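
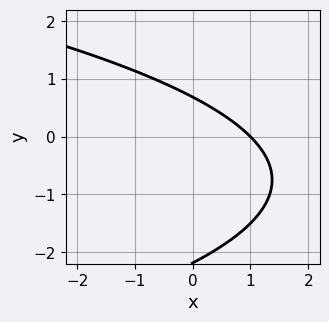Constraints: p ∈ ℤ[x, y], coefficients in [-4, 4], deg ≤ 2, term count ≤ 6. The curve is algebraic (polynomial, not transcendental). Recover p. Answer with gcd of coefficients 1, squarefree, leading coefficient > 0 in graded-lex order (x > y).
First, the degree is 2 — a generic line meets the curve in up to 2 points.
Then, from the axis intercepts and sections: one x-axis crossing is at x = 1.
Finally, solving for integer coefficients yields p as stated.

2*y^2 + 3*x + 3*y - 3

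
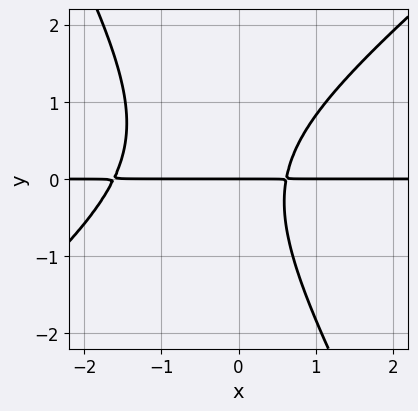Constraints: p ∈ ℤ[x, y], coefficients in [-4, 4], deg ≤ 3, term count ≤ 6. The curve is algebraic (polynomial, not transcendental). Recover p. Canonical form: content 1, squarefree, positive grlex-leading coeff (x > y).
3*x^2*y - 2*x*y^2 - 2*y^3 + 3*x*y - 3*y

Degree: no degree-2 curve has this shape, so deg p = 3.
Reading off the gridlines: the visible x-axis segment lies entirely on the curve; one y-axis crossing is at y = 0.
Putting this together gives p.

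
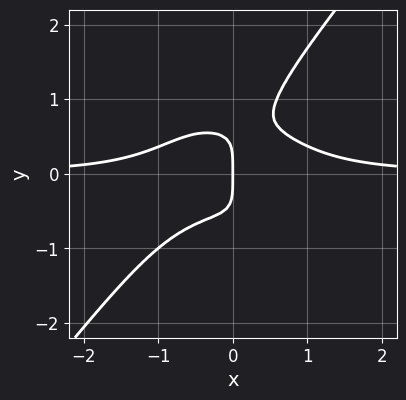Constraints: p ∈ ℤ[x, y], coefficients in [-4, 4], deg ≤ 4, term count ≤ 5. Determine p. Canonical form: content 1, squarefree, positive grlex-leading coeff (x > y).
deg p = 4. The shape is more complex than any degree-3 curve.
Observable constraints: one y-axis crossing is at y = 0; one x-axis crossing is at x = 0.
Solving for integer coefficients yields p as stated.

2*x^3*y - y^4 + 2*x*y^2 - x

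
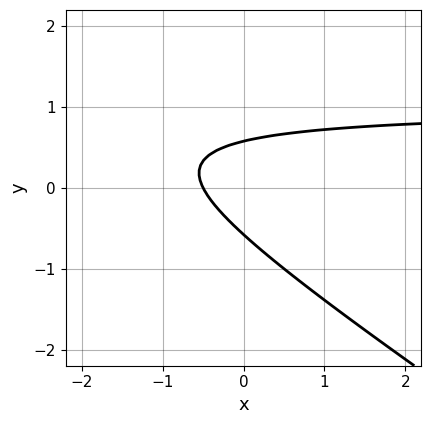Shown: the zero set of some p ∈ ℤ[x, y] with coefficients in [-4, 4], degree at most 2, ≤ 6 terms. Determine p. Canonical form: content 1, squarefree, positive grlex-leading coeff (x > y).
2*x*y + 3*y^2 - 2*x - 1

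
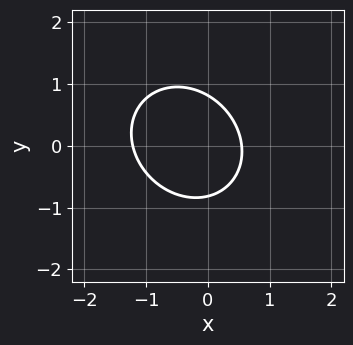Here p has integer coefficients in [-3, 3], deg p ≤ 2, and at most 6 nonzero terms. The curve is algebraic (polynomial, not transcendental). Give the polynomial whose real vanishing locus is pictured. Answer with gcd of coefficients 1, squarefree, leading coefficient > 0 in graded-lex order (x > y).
The degree is 2 — no degree-1 curve has this shape.
The integer polynomial consistent with all of this is the stated p.

3*x^2 + x*y + 3*y^2 + 2*x - 2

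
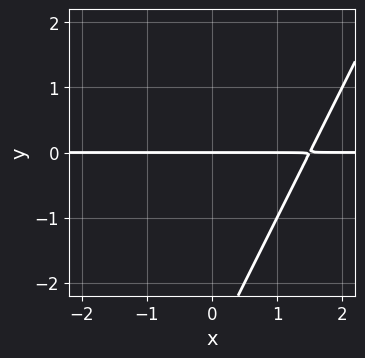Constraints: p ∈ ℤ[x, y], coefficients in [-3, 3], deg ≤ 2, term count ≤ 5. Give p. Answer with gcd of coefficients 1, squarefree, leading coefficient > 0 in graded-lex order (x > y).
2*x*y - y^2 - 3*y

(a) Degree: a generic line meets the curve in up to 2 points, so deg p = 2.
(b) From the visible intercepts: it meets the y-axis at y = 0 (among the integer gridlines); every point of the x-axis in the box is on the curve.
(c) Together with the visible shape, these determine p as stated.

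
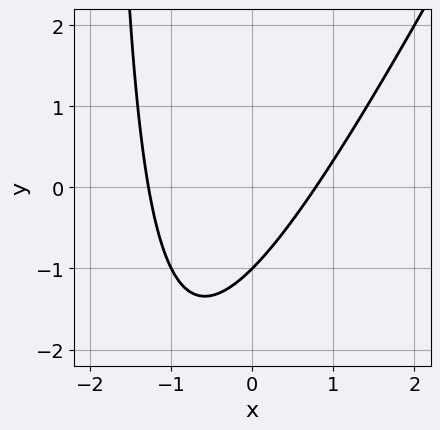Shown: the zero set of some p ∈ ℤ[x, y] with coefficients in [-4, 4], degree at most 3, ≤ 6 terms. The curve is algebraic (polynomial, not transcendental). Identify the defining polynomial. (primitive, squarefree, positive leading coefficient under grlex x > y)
2*x^2 - x*y + x - 2*y - 2

(a) The degree is 2 — a generic line meets the curve in up to 2 points.
(b) Against the integer gridlines: one y-axis crossing is at y = -1.
(c) Putting this together gives p.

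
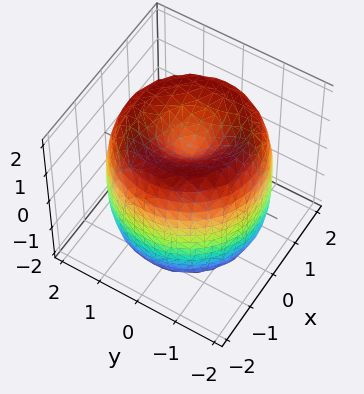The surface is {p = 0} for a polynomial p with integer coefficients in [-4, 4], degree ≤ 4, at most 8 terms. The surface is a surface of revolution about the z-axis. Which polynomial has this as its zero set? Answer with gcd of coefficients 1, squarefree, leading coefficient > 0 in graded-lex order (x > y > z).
1. The degree is 4 — a generic line meets the surface in up to 4 points.
2. Symmetries: rotational symmetry about the z-axis ⇒ p depends on x, y only through x² + y².
3. Observable constraints: the z-axis gridline crossings are at z ∈ {-1, 1}; a circular section at z = 0 has radius between 1 and 2.
4. Putting this together gives p.

x^4 + 2*x^2*y^2 + y^4 - 3*x^2 - 3*y^2 + z^2 - 1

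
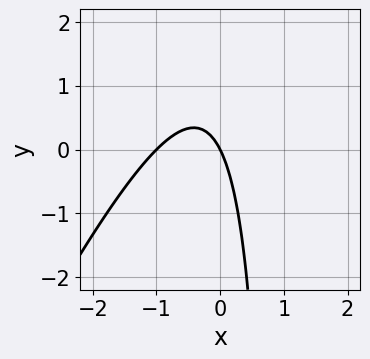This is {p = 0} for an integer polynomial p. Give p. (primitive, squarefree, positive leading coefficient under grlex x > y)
2*x^2 - x*y + 2*x + y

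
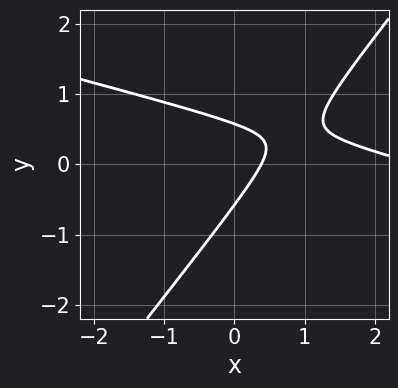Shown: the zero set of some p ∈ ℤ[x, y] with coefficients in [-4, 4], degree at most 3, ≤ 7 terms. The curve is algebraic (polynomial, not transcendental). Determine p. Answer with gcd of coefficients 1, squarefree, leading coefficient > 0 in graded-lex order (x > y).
x^2 + 3*x*y - 3*y^2 - 3*x + 1

1. deg p = 2.
2. Solving for integer coefficients yields p as stated.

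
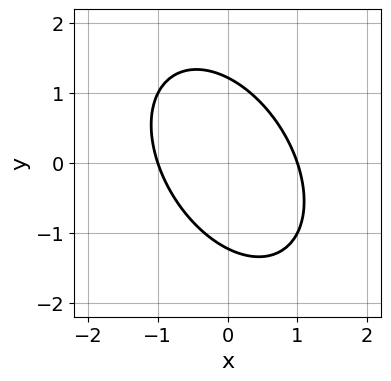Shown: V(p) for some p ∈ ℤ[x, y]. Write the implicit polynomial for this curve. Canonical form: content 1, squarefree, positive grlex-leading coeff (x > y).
3*x^2 + 2*x*y + 2*y^2 - 3

First, the degree is 2 — a generic line meets the curve in up to 2 points.
Then, observable constraints: the x-axis gridline crossings are at x ∈ {-1, 1}.
Finally, together with the visible shape, these determine p as stated.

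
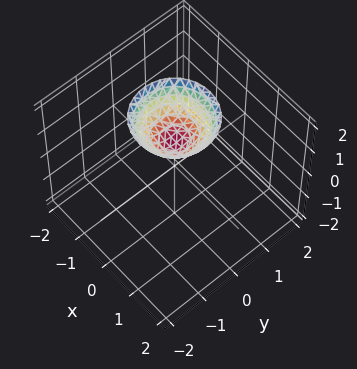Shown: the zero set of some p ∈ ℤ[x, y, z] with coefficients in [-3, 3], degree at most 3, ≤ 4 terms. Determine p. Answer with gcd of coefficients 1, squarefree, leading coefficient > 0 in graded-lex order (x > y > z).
x^2 + y^2 - z + 1

Degree: the shape is more complex than any degree-1 surface, so deg p = 2.
By symmetry, every cross-section ⟂ z is a circle, so x, y appear only via x² + y².
From the axis intercepts and sections: it misses every integer gridline on the x-axis; a circular section at z = 2 has radius exactly 1; it meets the z-axis at z = 1 (among the integer gridlines).
The integer polynomial consistent with all of this is the stated p.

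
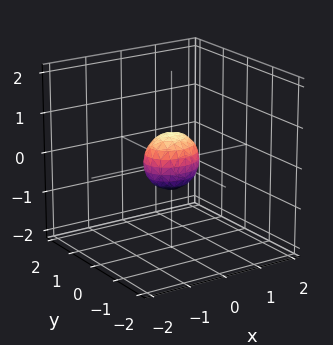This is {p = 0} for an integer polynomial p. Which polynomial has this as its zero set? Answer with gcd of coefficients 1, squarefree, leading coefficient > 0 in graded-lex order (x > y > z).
2*x^2 + 3*y^2 + 2*z^2 - 1

1. deg p = 2. Bounded and convex; a quadric.
2. Symmetries: mirror symmetry y ↦ −y ⇒ only even powers of y; the x ↦ −x reflection is a symmetry, so x appears only in even powers; it's symmetric under z → −z, forcing even powers of z.
3. Assembling these constraints gives the stated polynomial.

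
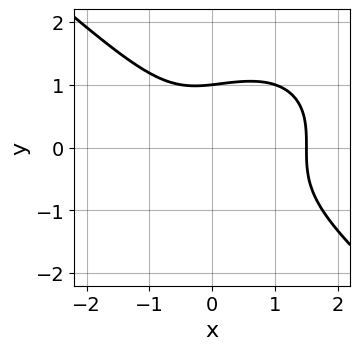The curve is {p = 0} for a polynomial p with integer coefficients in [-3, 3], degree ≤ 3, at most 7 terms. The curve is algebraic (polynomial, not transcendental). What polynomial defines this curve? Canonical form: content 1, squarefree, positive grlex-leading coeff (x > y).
1. deg p = 3. A generic line meets the curve in up to 3 points.
2. Observable constraints: one y-axis crossing is at y = 1.
3. The integer polynomial consistent with all of this is the stated p.

2*x^3 + 3*y^3 - x^2 - x - 3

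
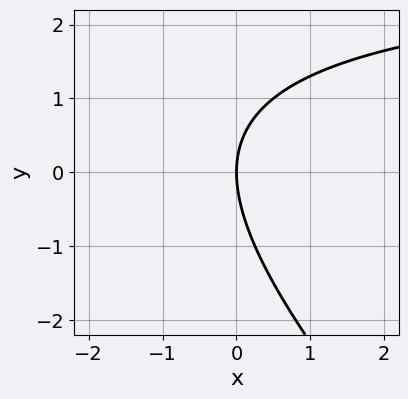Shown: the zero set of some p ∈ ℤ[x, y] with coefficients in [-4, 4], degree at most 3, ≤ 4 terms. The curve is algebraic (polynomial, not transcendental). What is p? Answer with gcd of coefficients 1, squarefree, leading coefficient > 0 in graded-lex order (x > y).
x*y + y^2 - 3*x

(a) deg p = 2. No degree-1 curve has this shape.
(b) Reading off the gridlines: one x-axis crossing is at x = 0; it meets the y-axis at y = 0 (among the integer gridlines).
(c) These observations pin down the coefficients.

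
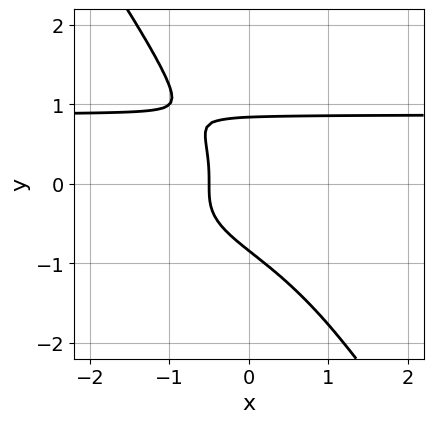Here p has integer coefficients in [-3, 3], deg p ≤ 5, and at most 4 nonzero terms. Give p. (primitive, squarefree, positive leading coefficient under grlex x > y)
deg p = 4. A generic line meets the curve in up to 4 points.
The integer polynomial consistent with all of this is the stated p.

3*x*y^3 + 2*y^4 - 2*x - 1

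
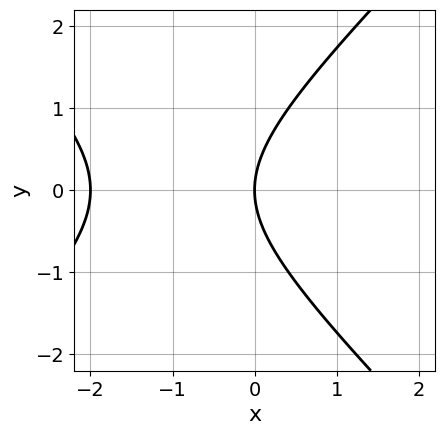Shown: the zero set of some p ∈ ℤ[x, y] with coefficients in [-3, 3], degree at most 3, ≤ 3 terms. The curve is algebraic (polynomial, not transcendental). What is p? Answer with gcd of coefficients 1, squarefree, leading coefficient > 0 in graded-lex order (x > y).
x^2 - y^2 + 2*x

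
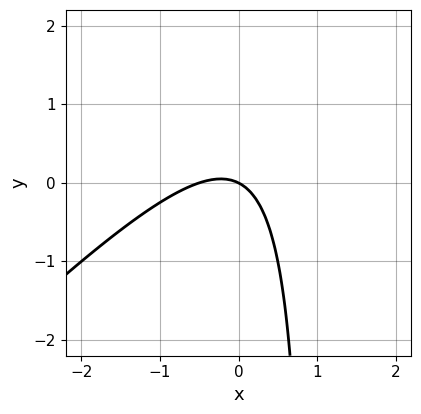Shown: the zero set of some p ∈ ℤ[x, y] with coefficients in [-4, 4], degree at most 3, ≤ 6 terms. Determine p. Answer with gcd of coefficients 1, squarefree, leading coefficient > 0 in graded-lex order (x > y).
(a) The degree is 2 — the shape is more complex than any degree-1 curve.
(b) From the axis intercepts and sections: one x-axis crossing is at x = 0; it meets the y-axis at y = 0 (among the integer gridlines).
(c) Assembling these constraints gives the stated polynomial.

2*x^2 - 2*x*y + x + 2*y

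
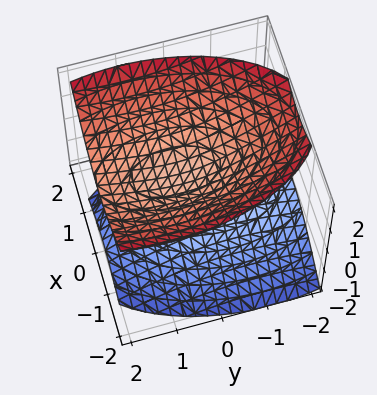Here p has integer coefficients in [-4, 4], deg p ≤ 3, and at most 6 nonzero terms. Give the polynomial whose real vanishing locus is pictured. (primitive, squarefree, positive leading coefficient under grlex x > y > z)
3*x^2 + y^2 - y*z - 3*z^2 + 1

(a) I count 2 distinct pieces. They look like related sheets of one shape, so recover p as a whole.
(b) deg p = 2. No degree-1 surface has this shape.
(c) Against the integer gridlines: the surface avoids every integer x-axis point in the box; no y-intercept at any integer in the box.
(d) Assembling these constraints gives the stated polynomial.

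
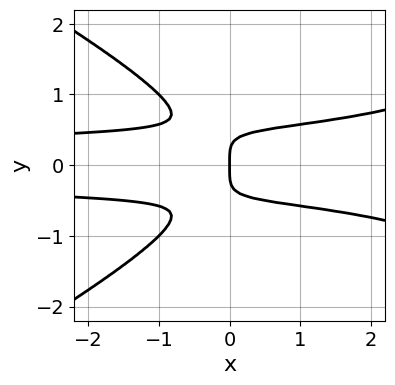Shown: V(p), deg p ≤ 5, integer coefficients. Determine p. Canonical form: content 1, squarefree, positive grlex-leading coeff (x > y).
x^2*y^2 - 3*y^4 - 3*x*y^2 + x

deg p = 4.
Symmetries: it's symmetric under y → −y, forcing even powers of y.
Checking where it meets the axes: one x-axis crossing is at x = 0; it crosses the y-axis at the gridline y = 0.
Assembling these constraints gives the stated polynomial.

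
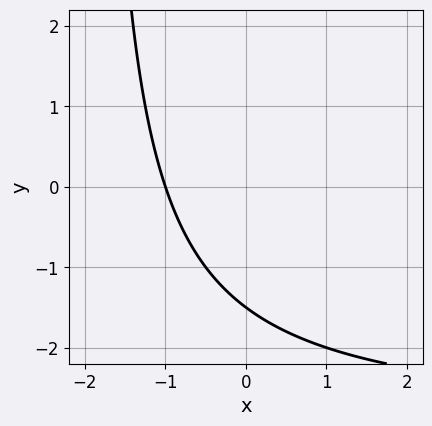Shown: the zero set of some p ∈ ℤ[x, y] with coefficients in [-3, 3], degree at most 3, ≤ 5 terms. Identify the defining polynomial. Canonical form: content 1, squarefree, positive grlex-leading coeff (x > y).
x*y + 3*x + 2*y + 3

The degree is 2 — a generic line meets the curve in up to 2 points.
From the visible intercepts: one x-axis crossing is at x = -1.
These observations pin down the coefficients.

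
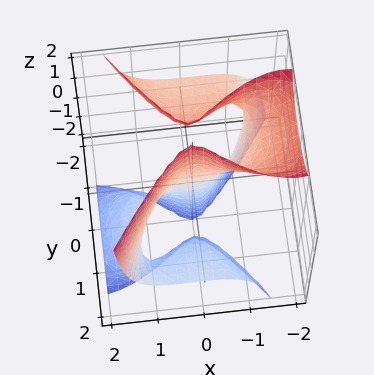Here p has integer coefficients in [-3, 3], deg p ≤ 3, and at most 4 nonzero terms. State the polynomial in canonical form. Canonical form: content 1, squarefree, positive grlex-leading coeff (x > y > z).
2*x^3 + 3*x^2*z - 3*y^2*z - 3*y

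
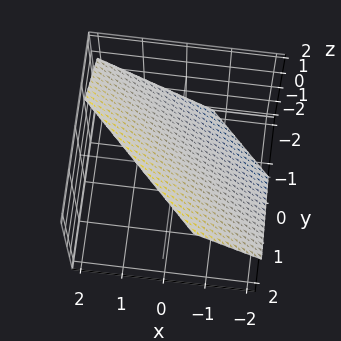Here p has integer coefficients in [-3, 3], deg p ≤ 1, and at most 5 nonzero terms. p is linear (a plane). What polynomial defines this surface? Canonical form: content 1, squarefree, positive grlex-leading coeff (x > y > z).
First, degree: every cross-section is a straight line — this is a plane, so deg p = 1.
Finally, the integer polynomial consistent with all of this is the stated p.

3*x + 3*y - 3*z + 2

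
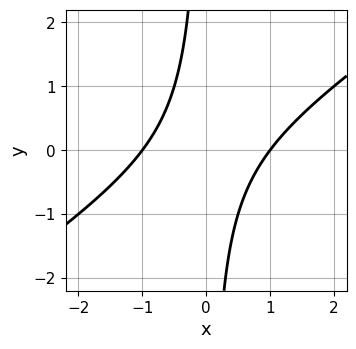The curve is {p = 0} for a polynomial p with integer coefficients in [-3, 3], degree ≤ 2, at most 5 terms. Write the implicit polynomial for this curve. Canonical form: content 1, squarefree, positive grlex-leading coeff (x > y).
First, degree: the shape is more complex than any degree-1 curve, so deg p = 2.
Next, checking where it meets the axes: among the integer gridlines, it crosses the x-axis at x ∈ {-1, 1}; no y-intercept at any integer in the box.
Finally, solving for integer coefficients yields p as stated.

2*x^2 - 3*x*y - 2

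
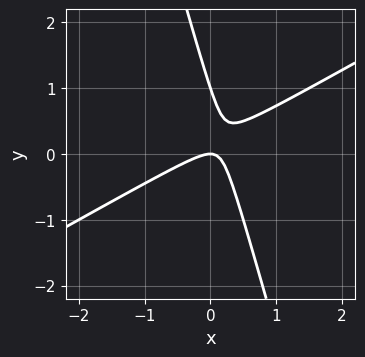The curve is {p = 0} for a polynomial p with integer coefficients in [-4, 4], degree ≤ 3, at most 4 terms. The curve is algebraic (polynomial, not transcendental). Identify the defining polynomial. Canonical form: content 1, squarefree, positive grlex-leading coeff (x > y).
2*x^2 - 3*x*y - y^2 + y

The degree is 2 — no degree-1 curve has this shape.
Checking where it meets the axes: it crosses the x-axis at the gridline x = 0; among the integer gridlines, it crosses the y-axis at y ∈ {0, 1}.
Matching integer coefficients to the picture gives p.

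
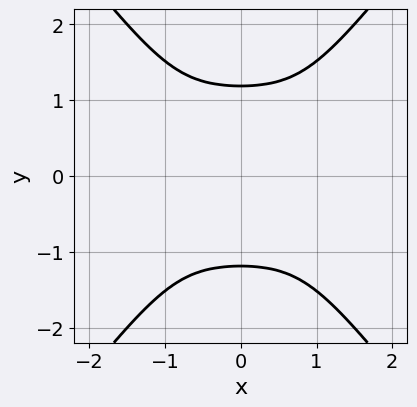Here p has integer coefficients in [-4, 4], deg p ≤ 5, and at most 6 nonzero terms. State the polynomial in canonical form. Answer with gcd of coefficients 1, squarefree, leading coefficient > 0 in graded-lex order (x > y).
x^4 + x^2*y^2 - y^4 + 2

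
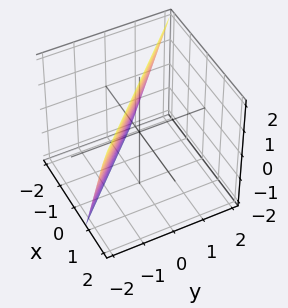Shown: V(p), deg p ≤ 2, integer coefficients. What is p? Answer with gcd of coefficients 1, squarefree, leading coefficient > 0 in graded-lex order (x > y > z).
First, the degree is 1 — every cross-section is a straight line — this is a plane.
Next, from the visible intercepts: one z-axis crossing is at z = 2.
Finally, fitting integer coefficients to these (and the overall shape) gives p.

3*x + 3*y - z + 2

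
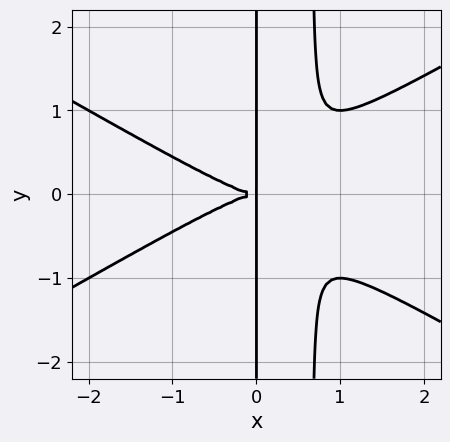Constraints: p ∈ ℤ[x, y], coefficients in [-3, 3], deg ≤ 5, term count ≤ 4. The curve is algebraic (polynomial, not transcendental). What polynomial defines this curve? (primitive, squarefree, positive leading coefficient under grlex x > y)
deg p = 4.
Symmetries: the y ↦ −y reflection is a symmetry, so y appears only in even powers.
From the axis intercepts and sections: the visible y-axis segment lies entirely on the curve.
The integer polynomial consistent with all of this is the stated p.

x^4 - 3*x^2*y^2 + 2*x*y^2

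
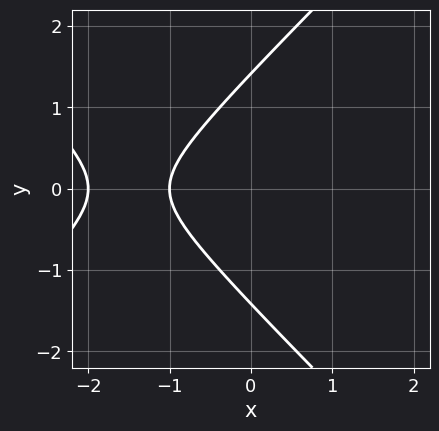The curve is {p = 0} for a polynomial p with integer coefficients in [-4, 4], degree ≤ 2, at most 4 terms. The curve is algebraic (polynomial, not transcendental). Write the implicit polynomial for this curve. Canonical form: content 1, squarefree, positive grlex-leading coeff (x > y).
1. The degree is 2 — no degree-1 curve has this shape.
2. Symmetries: it's symmetric under y → −y, forcing even powers of y.
3. Against the integer gridlines: the x-axis gridline crossings are at x ∈ {-2, -1}.
4. Matching integer coefficients to the picture gives p.

x^2 - y^2 + 3*x + 2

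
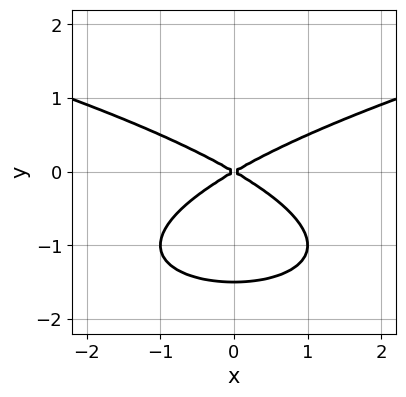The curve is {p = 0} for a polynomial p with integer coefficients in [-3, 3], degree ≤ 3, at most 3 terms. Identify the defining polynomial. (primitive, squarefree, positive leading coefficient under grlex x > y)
1. Degree: no degree-2 curve has this shape, so deg p = 3.
2. Symmetries: the x ↦ −x reflection is a symmetry, so x appears only in even powers.
3. Checking where it meets the axes: it crosses the x-axis at the gridline x = 0; it meets the y-axis at y = 0 (among the integer gridlines).
4. Assembling these constraints gives the stated polynomial.

2*y^3 - x^2 + 3*y^2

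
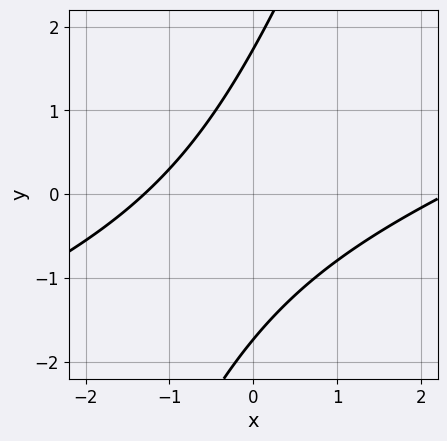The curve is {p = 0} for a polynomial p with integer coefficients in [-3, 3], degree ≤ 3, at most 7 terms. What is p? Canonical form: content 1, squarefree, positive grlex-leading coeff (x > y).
(a) The degree is 2 — no degree-1 curve has this shape.
(b) Solving for integer coefficients yields p as stated.

x^2 - 3*x*y + y^2 - x - 3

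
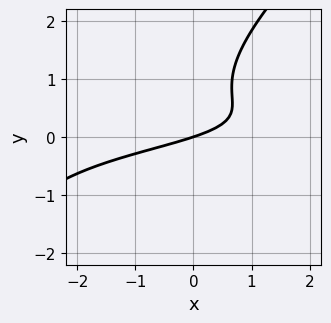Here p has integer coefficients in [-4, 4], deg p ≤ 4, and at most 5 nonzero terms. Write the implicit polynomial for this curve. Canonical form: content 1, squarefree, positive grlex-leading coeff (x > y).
First, degree: the shape is more complex than any degree-2 curve, so deg p = 3.
Then, from the axis intercepts and sections: it crosses the y-axis at the gridline y = 0; one x-axis crossing is at x = 0.
Finally, these observations pin down the coefficients.

2*x*y^2 - 2*y^3 + 3*y^2 + x - 3*y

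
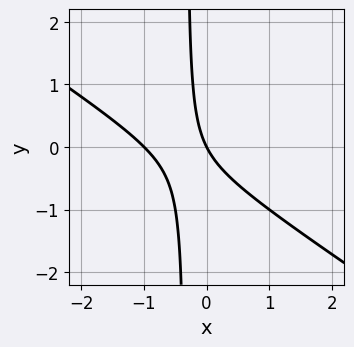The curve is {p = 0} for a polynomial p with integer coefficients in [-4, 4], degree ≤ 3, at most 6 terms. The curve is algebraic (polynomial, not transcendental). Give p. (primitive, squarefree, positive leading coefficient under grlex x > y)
2*x^2 + 3*x*y + 2*x + y

Degree: no degree-1 curve has this shape, so deg p = 2.
Against the integer gridlines: it crosses the y-axis at the gridline y = 0; the x-axis gridline crossings are at x ∈ {-1, 0}.
Solving for integer coefficients yields p as stated.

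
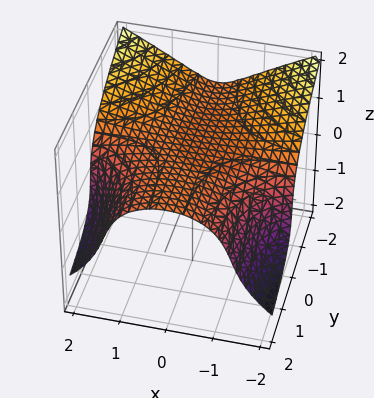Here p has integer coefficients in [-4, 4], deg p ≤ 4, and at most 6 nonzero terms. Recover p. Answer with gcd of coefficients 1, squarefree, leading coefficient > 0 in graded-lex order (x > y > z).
First, I count 2 distinct pieces. Treating them together as one polynomial.
Then, the degree is 3 — no degree-2 surface has this shape.
Then, checking where it meets the axes: the surface avoids every integer x-axis point in the box; it meets the z-axis at z = 1 (among the integer gridlines).
Finally, solving for integer coefficients yields p as stated.

2*x^2*y + 3*z^3 + 2*y*z - 2*y - 3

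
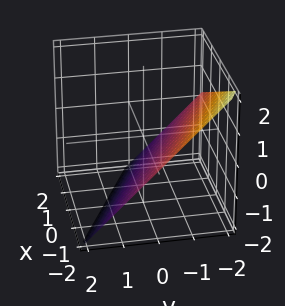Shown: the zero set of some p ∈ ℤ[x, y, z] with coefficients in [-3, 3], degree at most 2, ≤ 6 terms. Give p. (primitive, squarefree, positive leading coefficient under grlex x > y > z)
x + 2*y + 2*z + 2

First, deg p = 1. Every cross-section is a straight line — this is a plane.
Then, checking where it meets the axes: it meets the z-axis at z = -1 (among the integer gridlines); it meets the x-axis at x = -2 (among the integer gridlines); it crosses the y-axis at the gridline y = -1.
Finally, solving for integer coefficients yields p as stated.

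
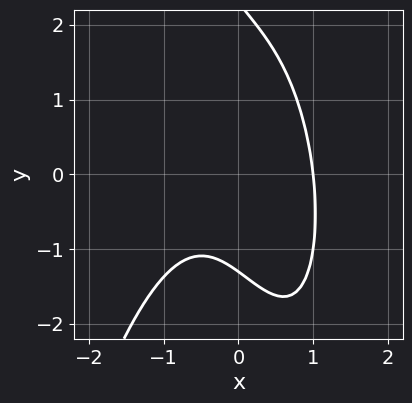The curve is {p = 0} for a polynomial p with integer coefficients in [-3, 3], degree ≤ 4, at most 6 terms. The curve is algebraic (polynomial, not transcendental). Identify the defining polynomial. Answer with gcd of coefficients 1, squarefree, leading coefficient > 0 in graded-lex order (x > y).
First, the degree is 3 — the shape is more complex than any degree-2 curve.
Then, reading off the gridlines: one x-axis crossing is at x = 1.
Finally, fitting integer coefficients to these (and the overall shape) gives p.

3*x^3 + 2*x*y + y^2 - y - 3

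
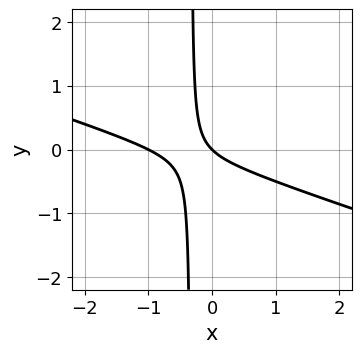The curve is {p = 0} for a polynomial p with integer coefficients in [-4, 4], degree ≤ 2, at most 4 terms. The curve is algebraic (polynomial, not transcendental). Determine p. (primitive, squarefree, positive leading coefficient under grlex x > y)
First, deg p = 2.
Next, from the axis intercepts and sections: the x-axis gridline crossings are at x ∈ {-1, 0}; it crosses the y-axis at the gridline y = 0.
Finally, solving for integer coefficients yields p as stated.

x^2 + 3*x*y + x + y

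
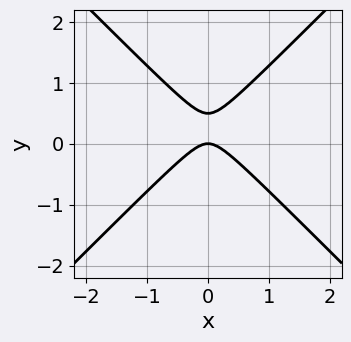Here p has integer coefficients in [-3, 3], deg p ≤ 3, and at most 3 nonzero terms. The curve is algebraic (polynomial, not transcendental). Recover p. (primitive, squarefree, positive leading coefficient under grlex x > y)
2*x^2 - 2*y^2 + y

1. deg p = 2. No degree-1 curve has this shape.
2. Symmetries: mirror symmetry x ↦ −x ⇒ only even powers of x.
3. Reading off the gridlines: it crosses the y-axis at the gridline y = 0; it crosses the x-axis at the gridline x = 0.
4. Matching integer coefficients to the picture gives p.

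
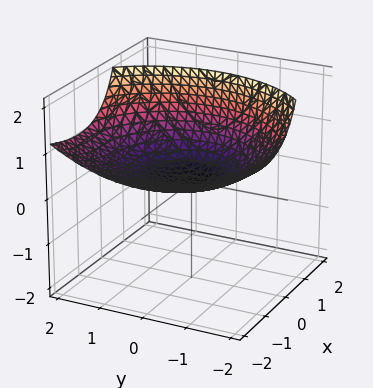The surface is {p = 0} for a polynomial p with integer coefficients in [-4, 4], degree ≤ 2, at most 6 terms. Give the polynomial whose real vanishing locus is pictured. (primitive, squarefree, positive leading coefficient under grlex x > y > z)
x^2 + 2*x*z + y^2 - 3*z

First, deg p = 2. A generic line meets the surface in up to 2 points.
Next, checking where it meets the axes: it meets the z-axis at z = 0 (among the integer gridlines); it meets the x-axis at x = 0 (among the integer gridlines); one y-axis crossing is at y = 0.
Finally, fitting integer coefficients to these (and the overall shape) gives p.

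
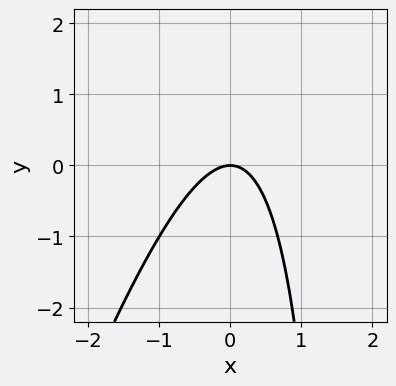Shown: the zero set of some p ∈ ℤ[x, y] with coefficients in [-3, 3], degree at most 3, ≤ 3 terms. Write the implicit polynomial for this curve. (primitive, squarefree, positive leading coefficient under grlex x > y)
3*x^2 - x*y + 2*y

The degree is 2 — no degree-1 curve has this shape.
From the axis intercepts and sections: it crosses the x-axis at the gridline x = 0; it meets the y-axis at y = 0 (among the integer gridlines).
These observations pin down the coefficients.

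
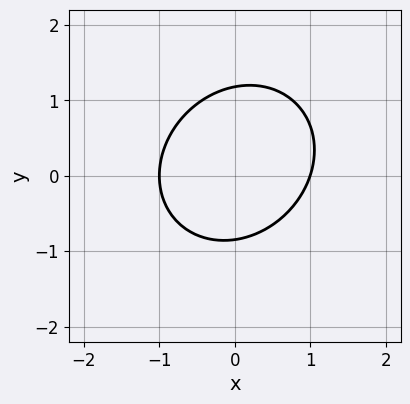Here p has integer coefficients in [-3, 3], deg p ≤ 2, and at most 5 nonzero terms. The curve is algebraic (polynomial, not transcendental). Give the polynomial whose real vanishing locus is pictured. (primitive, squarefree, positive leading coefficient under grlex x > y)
(a) Degree: a generic line meets the curve in up to 2 points, so deg p = 2.
(b) Checking where it meets the axes: among the integer gridlines, it crosses the x-axis at x ∈ {-1, 1}.
(c) Solving for integer coefficients yields p as stated.

3*x^2 - x*y + 3*y^2 - y - 3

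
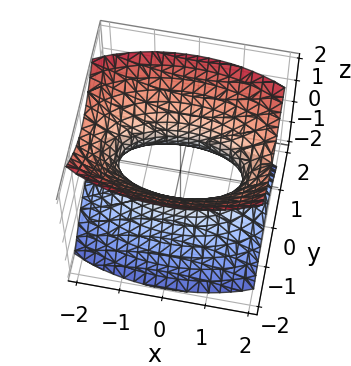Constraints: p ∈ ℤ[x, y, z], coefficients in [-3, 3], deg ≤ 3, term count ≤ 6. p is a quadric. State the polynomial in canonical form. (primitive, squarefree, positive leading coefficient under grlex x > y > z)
First, deg p = 2.
Next, symmetries: mirror symmetry y ↦ −y ⇒ only even powers of y; the z ↦ −z reflection is a symmetry, so z appears only in even powers; the x ↦ −x reflection is a symmetry, so x appears only in even powers.
Then, observable constraints: no z-intercept at any integer in the box.
Finally, putting this together gives p.

x^2 + 3*y^2 - 2*z^2 - 2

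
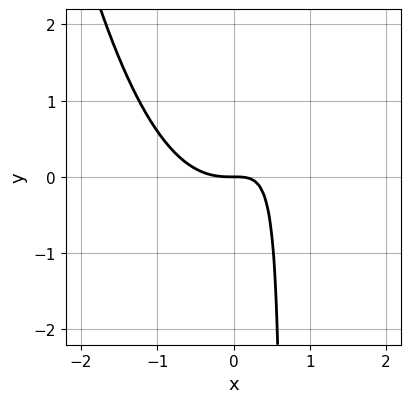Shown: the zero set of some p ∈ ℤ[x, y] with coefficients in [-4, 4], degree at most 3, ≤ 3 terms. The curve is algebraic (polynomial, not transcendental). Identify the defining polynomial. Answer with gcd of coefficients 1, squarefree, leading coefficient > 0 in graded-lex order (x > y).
3*x^3 - 3*x*y + 2*y

Degree: the shape is more complex than any degree-2 curve, so deg p = 3.
From the axis intercepts and sections: one y-axis crossing is at y = 0; it meets the x-axis at x = 0 (among the integer gridlines).
The integer polynomial consistent with all of this is the stated p.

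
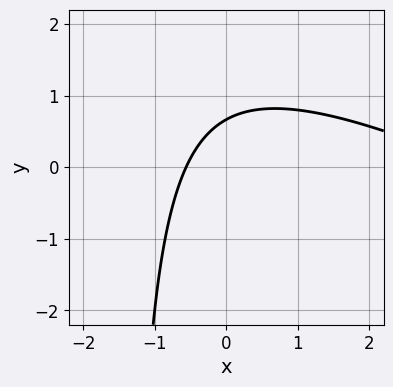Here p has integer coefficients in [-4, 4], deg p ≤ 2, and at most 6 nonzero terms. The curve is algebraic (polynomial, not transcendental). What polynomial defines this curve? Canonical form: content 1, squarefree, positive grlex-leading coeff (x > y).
x^2 + 2*x*y - 3*x + 3*y - 2

1. Degree: no degree-1 curve has this shape, so deg p = 2.
2. Matching integer coefficients to the picture gives p.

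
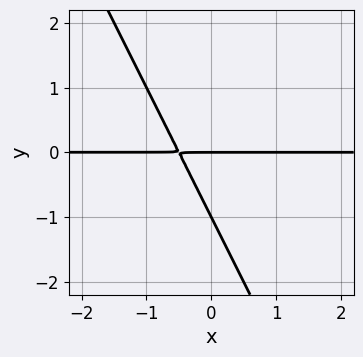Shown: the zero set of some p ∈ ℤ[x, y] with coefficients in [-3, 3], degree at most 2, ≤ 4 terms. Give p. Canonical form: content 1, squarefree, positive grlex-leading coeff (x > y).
2*x*y + y^2 + y

(a) deg p = 2. The shape is more complex than any degree-1 curve.
(b) From the visible intercepts: among the integer gridlines, it crosses the y-axis at y ∈ {-1, 0}; every point of the x-axis in the box is on the curve.
(c) Assembling these constraints gives the stated polynomial.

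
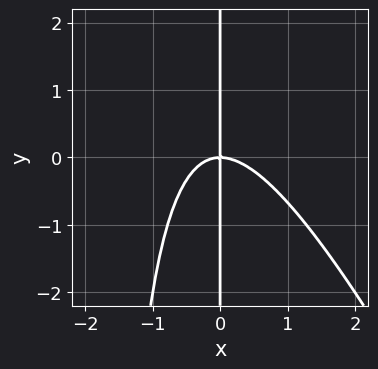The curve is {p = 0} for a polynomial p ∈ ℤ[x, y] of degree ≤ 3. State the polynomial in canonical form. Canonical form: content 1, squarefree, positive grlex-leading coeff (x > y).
2*x^3 + x^2*y + 2*x*y

1. deg p = 3.
2. Against the integer gridlines: every point of the y-axis in the box is on the curve; one x-axis crossing is at x = 0.
3. Solving for integer coefficients yields p as stated.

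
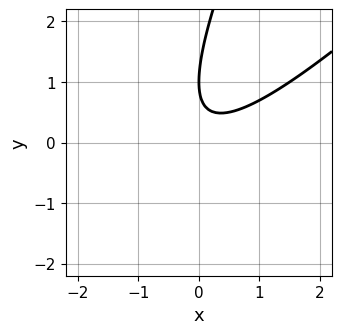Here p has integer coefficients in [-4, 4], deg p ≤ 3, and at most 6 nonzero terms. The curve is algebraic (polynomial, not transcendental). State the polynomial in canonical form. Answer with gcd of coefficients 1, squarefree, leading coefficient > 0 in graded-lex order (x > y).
(a) deg p = 2. No degree-1 curve has this shape.
(b) From the visible intercepts: it misses every integer gridline on the x-axis; it crosses the y-axis at the gridline y = 1.
(c) Putting this together gives p.

2*x^2 - 3*x*y + y^2 - 2*y + 1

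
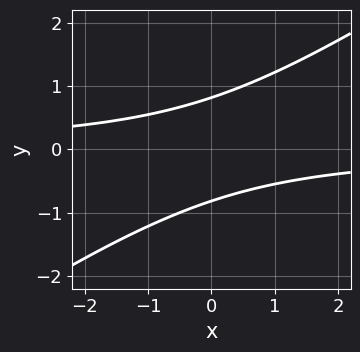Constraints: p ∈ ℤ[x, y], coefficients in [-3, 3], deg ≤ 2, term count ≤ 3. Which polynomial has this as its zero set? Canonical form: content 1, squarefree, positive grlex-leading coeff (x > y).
The degree is 2 — the shape is more complex than any degree-1 curve.
From the visible intercepts: it misses every integer gridline on the x-axis.
Assembling these constraints gives the stated polynomial.

2*x*y - 3*y^2 + 2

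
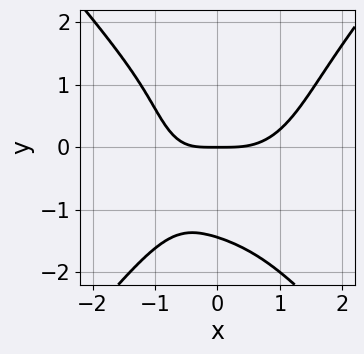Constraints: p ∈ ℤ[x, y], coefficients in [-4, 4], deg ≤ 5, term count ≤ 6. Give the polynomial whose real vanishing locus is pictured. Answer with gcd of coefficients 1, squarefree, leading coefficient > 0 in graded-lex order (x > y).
First, the degree is 4 — the shape is more complex than any degree-3 curve.
Then, reading off the gridlines: it meets the y-axis at y = 0 (among the integer gridlines); it crosses the x-axis at the gridline x = 0.
Finally, matching integer coefficients to the picture gives p.

2*x^4 - y^4 - 2*x^2*y - 2*x*y - 3*y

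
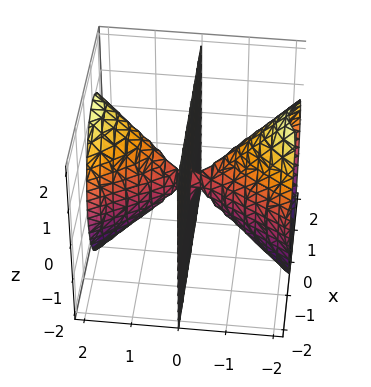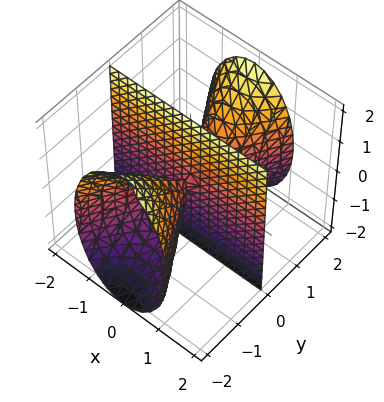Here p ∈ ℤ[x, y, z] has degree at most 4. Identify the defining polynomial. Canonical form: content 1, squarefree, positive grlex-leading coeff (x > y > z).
3*x^2*y - y^3 + y*z^2

1. There are 2 components. They look like related sheets of one shape, so recover p as a whole.
2. The degree is 3 — the shape is more complex than any degree-2 surface.
3. Against the integer gridlines: the visible z-axis segment lies entirely on the surface; it meets the y-axis at y = 0 (among the integer gridlines); every point of the x-axis in the box is on the surface.
4. Together with the visible shape, these determine p as stated.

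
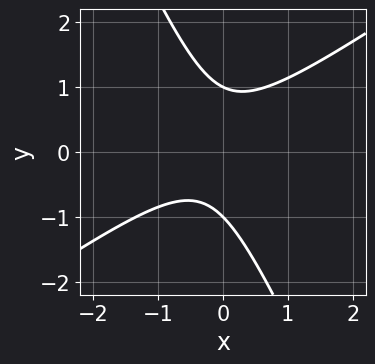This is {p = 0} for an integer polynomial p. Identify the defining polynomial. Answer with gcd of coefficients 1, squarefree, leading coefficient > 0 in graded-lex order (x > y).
(a) deg p = 2. A generic line meets the curve in up to 2 points.
(b) Reading off the gridlines: among the integer gridlines, it crosses the y-axis at y ∈ {-1, 1}; the curve avoids every integer x-axis point in the box.
(c) Fitting integer coefficients to these (and the overall shape) gives p.

3*x^2 - 3*x*y - 2*y^2 + x + 2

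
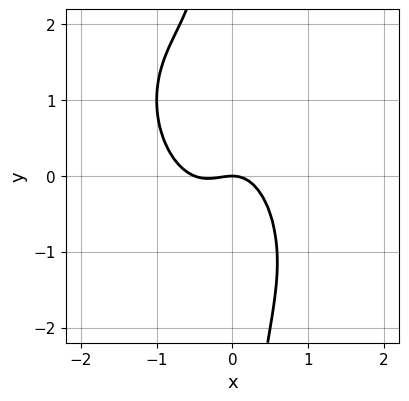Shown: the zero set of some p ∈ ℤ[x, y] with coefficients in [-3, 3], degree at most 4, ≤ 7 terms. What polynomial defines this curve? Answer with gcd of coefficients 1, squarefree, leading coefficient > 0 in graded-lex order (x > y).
2*x^3 + x^2*y + x*y^2 + x^2 + y

1. The degree is 3 — a generic line meets the curve in up to 3 points.
2. Observable constraints: it meets the x-axis at x = 0 (among the integer gridlines); it meets the y-axis at y = 0 (among the integer gridlines).
3. These observations pin down the coefficients.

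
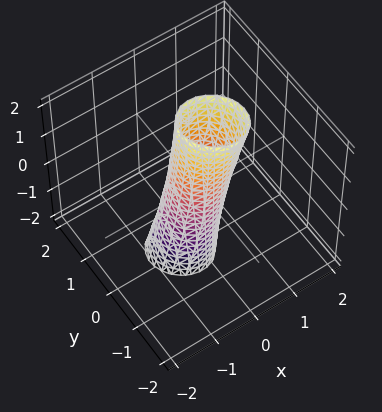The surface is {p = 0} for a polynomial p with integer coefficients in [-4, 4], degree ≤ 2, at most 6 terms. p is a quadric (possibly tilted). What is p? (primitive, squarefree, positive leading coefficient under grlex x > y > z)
(a) deg p = 2. No degree-1 surface has this shape.
(b) Against the integer gridlines: no z-intercept at any integer in the box.
(c) Fitting integer coefficients to these (and the overall shape) gives p.

3*x^2 + x*y - x*z + 3*y^2 - 1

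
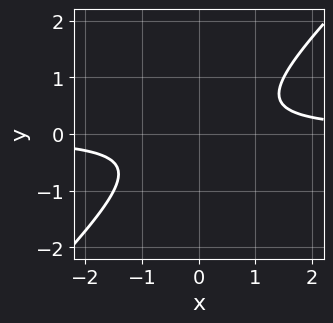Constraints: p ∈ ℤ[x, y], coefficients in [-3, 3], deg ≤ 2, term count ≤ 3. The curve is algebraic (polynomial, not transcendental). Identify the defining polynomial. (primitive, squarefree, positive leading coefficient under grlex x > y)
2*x*y - 2*y^2 - 1

Degree: the shape is more complex than any degree-1 curve, so deg p = 2.
Against the integer gridlines: the curve avoids every integer x-axis point in the box; the curve avoids every integer y-axis point in the box.
The integer polynomial consistent with all of this is the stated p.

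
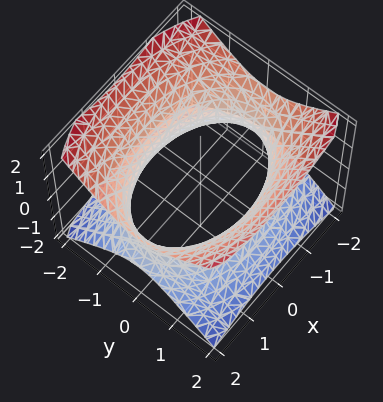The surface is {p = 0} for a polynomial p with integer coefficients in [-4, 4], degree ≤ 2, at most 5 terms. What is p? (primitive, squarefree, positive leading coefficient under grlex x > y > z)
x^2 + 2*y^2 - 2*z^2 - 3

Degree: an hourglass — one-sheet hyperboloid; a quadric, so deg p = 2.
Symmetries: mirror symmetry x ↦ −x ⇒ only even powers of x; mirror symmetry y ↦ −y ⇒ only even powers of y; mirror symmetry z ↦ −z ⇒ only even powers of z.
Observable constraints: it misses every integer gridline on the z-axis.
These observations pin down the coefficients.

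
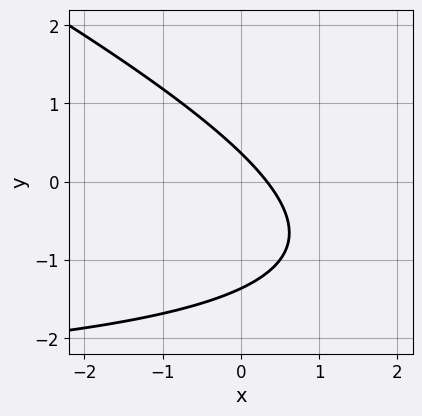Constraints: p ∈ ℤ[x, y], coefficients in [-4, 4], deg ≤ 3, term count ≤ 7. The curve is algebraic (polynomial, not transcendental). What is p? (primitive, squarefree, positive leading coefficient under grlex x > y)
x*y + 2*y^2 + 3*x + 2*y - 1

First, the degree is 2 — no degree-1 curve has this shape.
Finally, putting this together gives p.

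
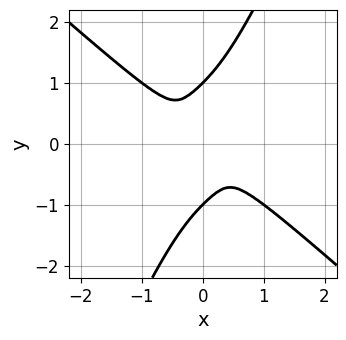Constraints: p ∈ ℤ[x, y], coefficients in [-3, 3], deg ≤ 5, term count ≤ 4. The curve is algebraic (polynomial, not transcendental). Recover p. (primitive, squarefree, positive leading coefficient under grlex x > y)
1. deg p = 4. The shape is more complex than any degree-3 curve.
2. From the axis intercepts and sections: the y-axis gridline crossings are at y ∈ {-1, 1}.
3. The integer polynomial consistent with all of this is the stated p.

2*x^4 + 2*x*y^3 - y^4 + y^2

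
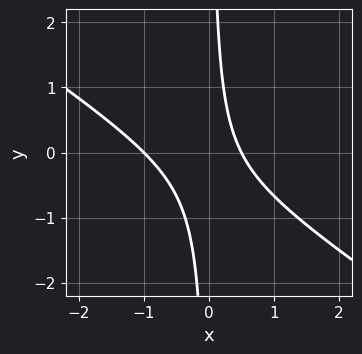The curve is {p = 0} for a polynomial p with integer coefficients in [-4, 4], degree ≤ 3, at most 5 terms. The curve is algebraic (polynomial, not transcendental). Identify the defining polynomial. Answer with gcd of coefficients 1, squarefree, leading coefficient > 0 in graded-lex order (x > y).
1. Degree: no degree-1 curve has this shape, so deg p = 2.
2. Against the integer gridlines: the curve avoids every integer y-axis point in the box; one x-axis crossing is at x = -1.
3. Together with the visible shape, these determine p as stated.

2*x^2 + 3*x*y + x - 1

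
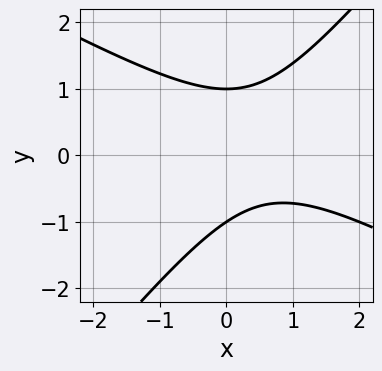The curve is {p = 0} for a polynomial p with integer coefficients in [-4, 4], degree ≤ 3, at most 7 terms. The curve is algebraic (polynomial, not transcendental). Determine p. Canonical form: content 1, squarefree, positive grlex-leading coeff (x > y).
2*x^2 + 2*x*y - 3*y^2 - 2*x + 3

First, deg p = 2. The shape is more complex than any degree-1 curve.
Next, observable constraints: no x-intercept at any integer in the box; the y-axis gridline crossings are at y ∈ {-1, 1}.
Finally, matching integer coefficients to the picture gives p.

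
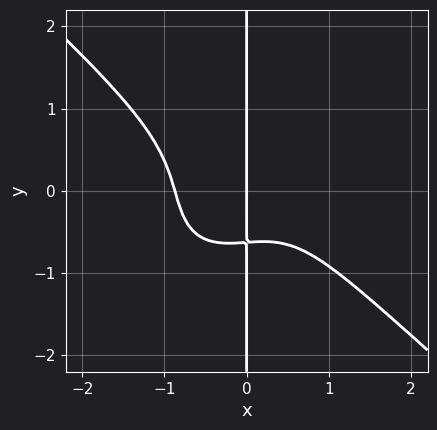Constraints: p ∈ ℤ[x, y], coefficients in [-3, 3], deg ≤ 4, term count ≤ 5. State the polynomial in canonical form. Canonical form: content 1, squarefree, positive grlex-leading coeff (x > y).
3*x^4 - x^2*y^2 + 3*x*y^3 + 2*x*y + 2*x

1. The degree is 4 — the shape is more complex than any degree-3 curve.
2. Observable constraints: the visible y-axis segment lies entirely on the curve; it meets the x-axis at x = 0 (among the integer gridlines).
3. Putting this together gives p.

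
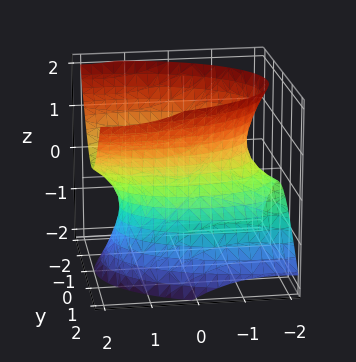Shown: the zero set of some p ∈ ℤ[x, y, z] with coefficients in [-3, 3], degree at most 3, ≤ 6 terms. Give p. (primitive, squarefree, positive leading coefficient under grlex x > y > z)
1. Degree: no degree-1 surface has this shape, so deg p = 2.
2. Against the integer gridlines: the y-axis gridline crossings are at y ∈ {-1, 1}; the surface avoids every integer z-axis point in the box.
3. Assembling these constraints gives the stated polynomial.

x^2 - 2*x*z + 3*y^2 - 2*z^2 - 3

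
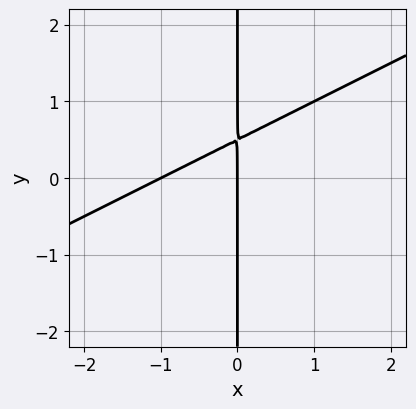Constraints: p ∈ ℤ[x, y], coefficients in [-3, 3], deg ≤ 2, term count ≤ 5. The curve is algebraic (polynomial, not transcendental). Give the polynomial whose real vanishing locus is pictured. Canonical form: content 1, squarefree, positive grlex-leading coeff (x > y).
(a) The degree is 2 — a generic line meets the curve in up to 2 points.
(b) Checking where it meets the axes: every point of the y-axis in the box is on the curve; the x-axis gridline crossings are at x ∈ {-1, 0}.
(c) Putting this together gives p.

x^2 - 2*x*y + x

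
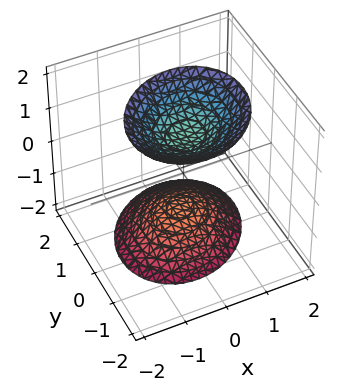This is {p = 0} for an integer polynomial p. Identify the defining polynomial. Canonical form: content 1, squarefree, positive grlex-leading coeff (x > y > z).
3*x^2 - x*y + 3*y^2 + y*z - 2*z^2 + 3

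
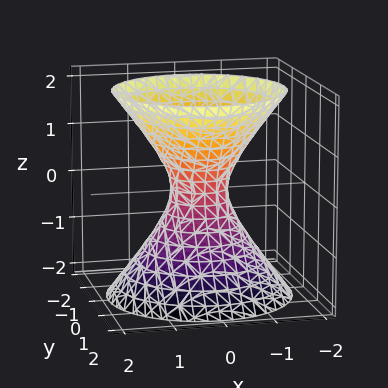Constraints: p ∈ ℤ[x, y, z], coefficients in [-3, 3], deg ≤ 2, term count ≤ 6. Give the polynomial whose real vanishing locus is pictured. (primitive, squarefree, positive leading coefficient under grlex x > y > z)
3*x^2 + 3*y^2 - 2*z^2 - 1

(a) Degree: no degree-1 surface has this shape, so deg p = 2.
(b) Symmetries: rotational symmetry about the z-axis ⇒ p depends on x, y only through x² + y².
(c) Observable constraints: it misses every integer gridline on the z-axis; a circular section at z = 2 has radius between 1 and 2.
(d) Putting this together gives p.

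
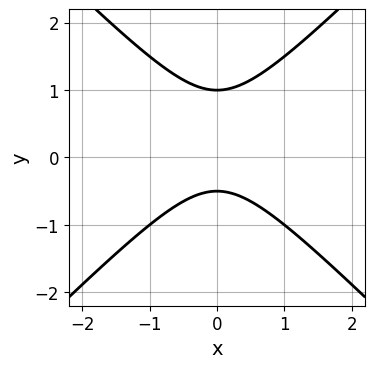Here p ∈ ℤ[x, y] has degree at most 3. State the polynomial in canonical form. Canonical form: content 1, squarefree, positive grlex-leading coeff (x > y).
Degree: the shape is more complex than any degree-1 curve, so deg p = 2.
Symmetries: the x ↦ −x reflection is a symmetry, so x appears only in even powers.
From the visible intercepts: no x-intercept at any integer in the box; one y-axis crossing is at y = 1.
Fitting integer coefficients to these (and the overall shape) gives p.

2*x^2 - 2*y^2 + y + 1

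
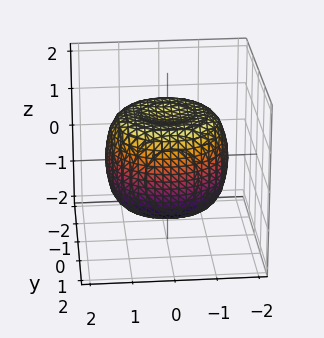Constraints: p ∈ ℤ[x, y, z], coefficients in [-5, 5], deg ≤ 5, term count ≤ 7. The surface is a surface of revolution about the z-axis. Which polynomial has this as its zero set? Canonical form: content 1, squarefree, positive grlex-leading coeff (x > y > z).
2*x^4 + 4*x^2*y^2 + 2*y^4 - 3*x^2 - 3*y^2 + 3*z^2 - 3

(a) Degree: a generic line meets the surface in up to 4 points, so deg p = 4.
(b) Symmetries: the surface is invariant under rotation about z: p = q(x² + y², z).
(c) From the axis intercepts and sections: the z-axis gridline crossings are at z ∈ {-1, 1}; a circular section at z = 1 has radius between 1 and 2.
(d) Fitting integer coefficients to these (and the overall shape) gives p.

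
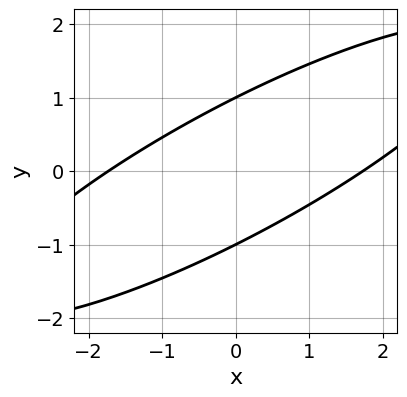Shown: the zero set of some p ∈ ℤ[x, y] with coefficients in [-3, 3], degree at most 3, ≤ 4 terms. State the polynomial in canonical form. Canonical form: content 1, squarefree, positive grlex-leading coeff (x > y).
x^2 - 3*x*y + 3*y^2 - 3

(a) The degree is 2 — a generic line meets the curve in up to 2 points.
(b) From the axis intercepts and sections: the y-axis gridline crossings are at y ∈ {-1, 1}.
(c) Putting this together gives p.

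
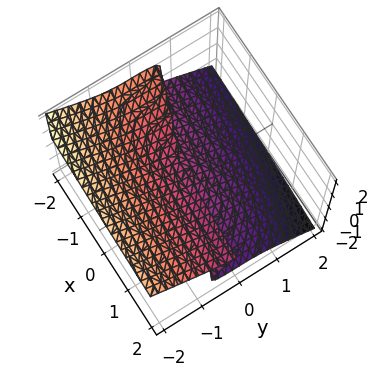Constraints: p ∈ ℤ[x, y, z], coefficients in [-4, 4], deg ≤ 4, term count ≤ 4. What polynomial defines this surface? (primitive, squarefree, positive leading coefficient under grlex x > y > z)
1. deg p = 3. A generic line meets the surface in up to 3 points.
2. Reading off the gridlines: every point of the x-axis in the box is on the surface; it meets the z-axis at z = 0 (among the integer gridlines).
3. Fitting integer coefficients to these (and the overall shape) gives p.

x*z^2 + y^3 + 2*z^3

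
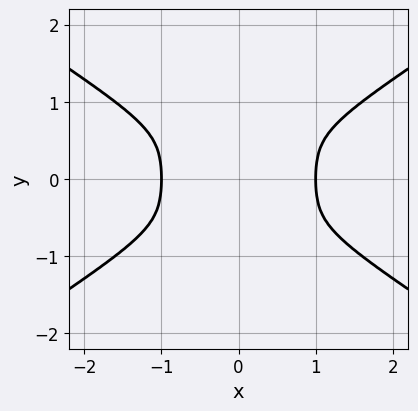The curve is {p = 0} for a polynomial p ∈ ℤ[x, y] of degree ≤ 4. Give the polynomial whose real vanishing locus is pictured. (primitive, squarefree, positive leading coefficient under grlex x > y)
(a) deg p = 4.
(b) Symmetries: the x ↦ −x reflection is a symmetry, so x appears only in even powers; mirror symmetry y ↦ −y ⇒ only even powers of y.
(c) Checking where it meets the axes: the x-axis gridline crossings are at x ∈ {-1, 1}; the curve avoids every integer y-axis point in the box.
(d) Putting this together gives p.

x^4 - x^2*y^2 - 3*y^4 - 1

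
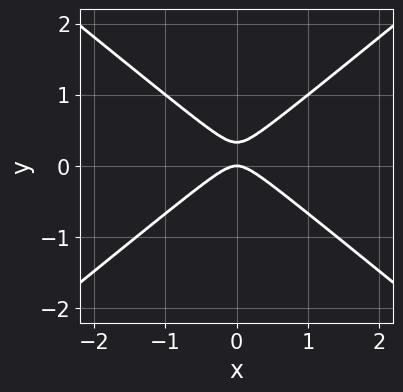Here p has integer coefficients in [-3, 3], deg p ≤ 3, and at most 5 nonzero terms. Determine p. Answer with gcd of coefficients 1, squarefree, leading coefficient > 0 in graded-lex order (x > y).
First, the degree is 2 — a generic line meets the curve in up to 2 points.
Next, symmetries: mirror symmetry x ↦ −x ⇒ only even powers of x.
Then, checking where it meets the axes: it meets the x-axis at x = 0 (among the integer gridlines); one y-axis crossing is at y = 0.
Finally, solving for integer coefficients yields p as stated.

2*x^2 - 3*y^2 + y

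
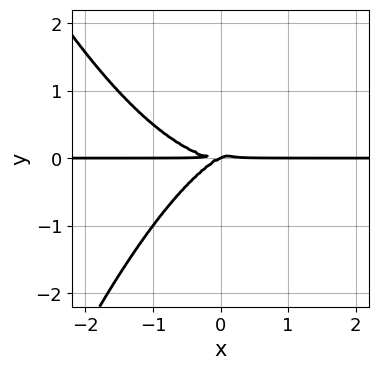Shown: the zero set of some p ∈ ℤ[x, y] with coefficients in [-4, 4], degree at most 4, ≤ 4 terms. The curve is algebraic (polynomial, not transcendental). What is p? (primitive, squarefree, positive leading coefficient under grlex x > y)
x^3*y - x*y^2 + 2*y^3

The degree is 4 — the shape is more complex than any degree-3 curve.
Reading off the gridlines: the visible x-axis segment lies entirely on the curve; one y-axis crossing is at y = 0.
Solving for integer coefficients yields p as stated.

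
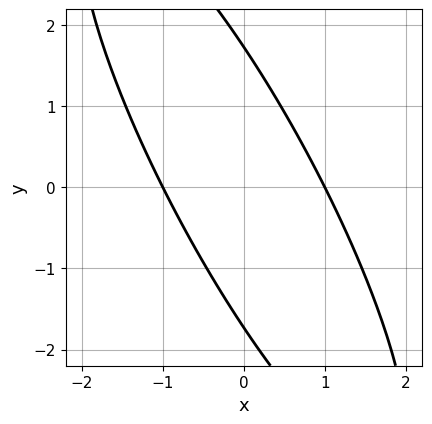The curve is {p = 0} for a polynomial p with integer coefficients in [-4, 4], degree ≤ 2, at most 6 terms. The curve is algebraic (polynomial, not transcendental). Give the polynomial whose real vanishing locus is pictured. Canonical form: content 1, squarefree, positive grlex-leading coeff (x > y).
(a) The degree is 2 — no degree-1 curve has this shape.
(b) From the visible intercepts: the x-axis gridline crossings are at x ∈ {-1, 1}.
(c) Assembling these constraints gives the stated polynomial.

3*x^2 + 3*x*y + y^2 - 3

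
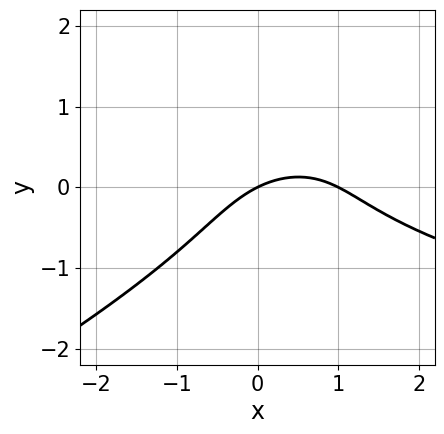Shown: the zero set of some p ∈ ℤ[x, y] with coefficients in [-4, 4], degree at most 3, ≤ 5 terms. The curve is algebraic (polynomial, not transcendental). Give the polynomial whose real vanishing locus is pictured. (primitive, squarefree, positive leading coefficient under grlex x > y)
Degree: no degree-2 curve has this shape, so deg p = 3.
Against the integer gridlines: one y-axis crossing is at y = 0; among the integer gridlines, it crosses the x-axis at x ∈ {0, 1}.
Solving for integer coefficients yields p as stated.

x*y^2 - 2*y^3 - x^2 + x - 2*y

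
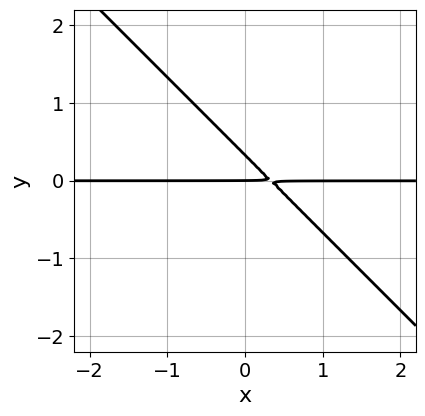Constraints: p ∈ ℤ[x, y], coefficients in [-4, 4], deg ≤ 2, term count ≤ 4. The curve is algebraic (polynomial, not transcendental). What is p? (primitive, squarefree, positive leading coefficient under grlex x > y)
First, deg p = 2. No degree-1 curve has this shape.
Then, reading off the gridlines: it crosses the y-axis at the gridline y = 0; the visible x-axis segment lies entirely on the curve.
Finally, fitting integer coefficients to these (and the overall shape) gives p.

3*x*y + 3*y^2 - y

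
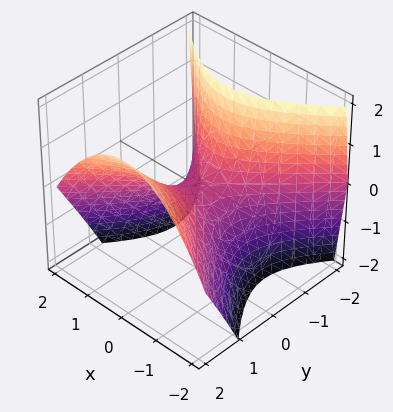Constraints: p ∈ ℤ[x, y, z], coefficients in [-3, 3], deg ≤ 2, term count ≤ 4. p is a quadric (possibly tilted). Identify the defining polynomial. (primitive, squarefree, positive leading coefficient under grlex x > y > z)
(a) Degree: no degree-1 surface has this shape, so deg p = 2.
(b) Checking where it meets the axes: it meets the z-axis at z = 0 (among the integer gridlines); it crosses the x-axis at the gridline x = 0.
(c) These observations pin down the coefficients.

3*x^2 - 3*y^2 + 2*y*z + 3*z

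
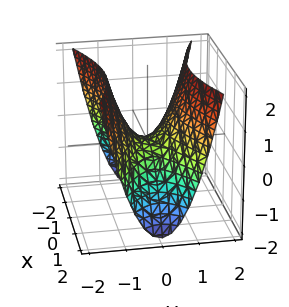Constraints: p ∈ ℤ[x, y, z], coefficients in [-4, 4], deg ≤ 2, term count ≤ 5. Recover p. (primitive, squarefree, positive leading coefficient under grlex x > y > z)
First, the degree is 2 — a hyperbolic paraboloid; a quadric.
Then, symmetries: it's symmetric under y → −y, forcing even powers of y; it's symmetric under x → −x, forcing even powers of x.
Next, from the visible intercepts: one x-axis crossing is at x = 0; it meets the z-axis at z = 0 (among the integer gridlines); it crosses the y-axis at the gridline y = 0.
Finally, assembling these constraints gives the stated polynomial.

x^2 - 3*y^2 + 2*z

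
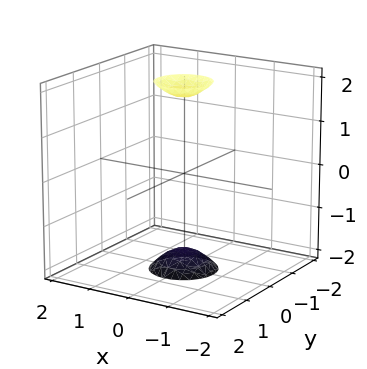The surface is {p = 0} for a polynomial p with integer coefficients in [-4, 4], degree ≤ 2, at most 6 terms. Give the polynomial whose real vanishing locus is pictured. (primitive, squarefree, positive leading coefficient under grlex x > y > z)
3*x^2 + 3*y^2 - z^2 + 3

(a) The picture has 2 separate pieces.
(b) The degree is 2 — no degree-1 surface has this shape.
(c) Symmetries: rotational symmetry about the z-axis ⇒ p depends on x, y only through x² + y².
(d) Reading off the gridlines: no y-intercept at any integer in the box; a circular section at z = -2 has radius between 0 and 1.
(e) Solving for integer coefficients yields p as stated.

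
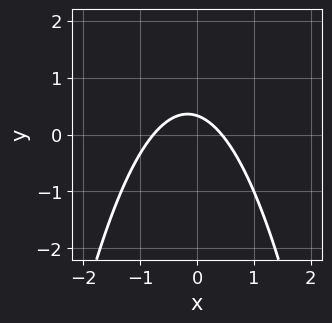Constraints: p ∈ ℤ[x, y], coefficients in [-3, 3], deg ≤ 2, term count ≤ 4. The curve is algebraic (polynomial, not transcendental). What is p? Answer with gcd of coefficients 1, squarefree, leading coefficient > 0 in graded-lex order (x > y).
3*x^2 + x + 3*y - 1

(a) deg p = 2. No degree-1 curve has this shape.
(b) Solving for integer coefficients yields p as stated.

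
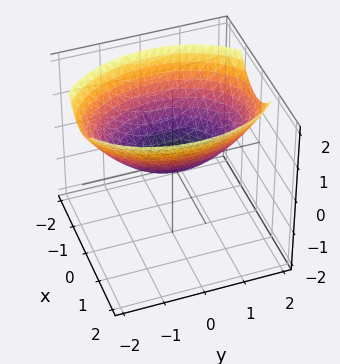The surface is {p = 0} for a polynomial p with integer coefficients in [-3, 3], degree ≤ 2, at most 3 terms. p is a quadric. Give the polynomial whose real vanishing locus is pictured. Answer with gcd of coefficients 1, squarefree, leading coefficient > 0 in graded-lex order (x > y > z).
First, deg p = 2. A single bowl opening along one axis; a quadric.
Then, symmetries: mirror symmetry x ↦ −x ⇒ only even powers of x; it's symmetric under y → −y, forcing even powers of y.
Then, observable constraints: one z-axis crossing is at z = 0; it meets the y-axis at y = 0 (among the integer gridlines); one x-axis crossing is at x = 0.
Finally, these observations pin down the coefficients.

2*x^2 + y^2 - 3*z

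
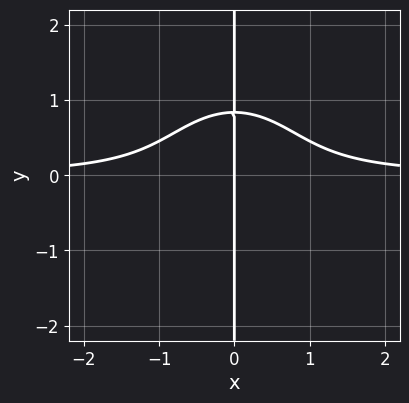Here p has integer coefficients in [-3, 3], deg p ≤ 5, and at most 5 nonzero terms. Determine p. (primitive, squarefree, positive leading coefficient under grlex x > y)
(a) deg p = 4. The shape is more complex than any degree-3 curve.
(b) From the visible intercepts: the visible y-axis segment lies entirely on the curve; it meets the x-axis at x = 0 (among the integer gridlines).
(c) Assembling these constraints gives the stated polynomial.

3*x^3*y + 2*x*y^3 + x*y - 2*x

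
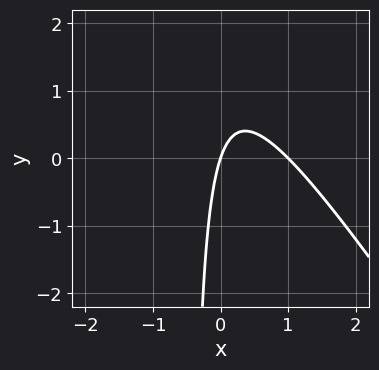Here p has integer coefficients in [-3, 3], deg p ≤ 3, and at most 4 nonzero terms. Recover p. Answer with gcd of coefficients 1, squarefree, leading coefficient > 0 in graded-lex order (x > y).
(a) The degree is 2 — no degree-1 curve has this shape.
(b) From the visible intercepts: the x-axis gridline crossings are at x ∈ {0, 1}; one y-axis crossing is at y = 0.
(c) Together with the visible shape, these determine p as stated.

3*x^2 + 2*x*y - 3*x + y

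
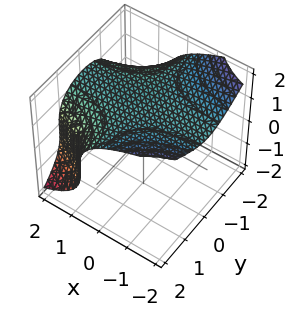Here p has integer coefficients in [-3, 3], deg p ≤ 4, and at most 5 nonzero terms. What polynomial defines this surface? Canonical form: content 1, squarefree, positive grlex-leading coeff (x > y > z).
x*y^2 + z^3 - 3

The degree is 3 — no degree-2 surface has this shape.
Observable constraints: no x-intercept at any integer in the box; it misses every integer gridline on the y-axis.
Putting this together gives p.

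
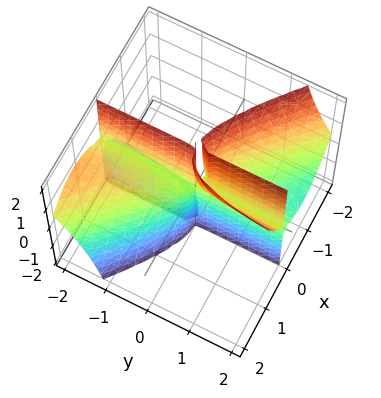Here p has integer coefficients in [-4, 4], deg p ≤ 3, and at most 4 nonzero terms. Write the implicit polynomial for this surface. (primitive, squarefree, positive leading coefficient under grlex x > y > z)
There are 2 components. Treating them together as one polynomial.
deg p = 3. No degree-2 surface has this shape.
From the visible intercepts: the visible y-axis segment lies entirely on the surface; every point of the z-axis in the box is on the surface.
Solving for integer coefficients yields p as stated.

3*x^3 + 3*x^2*y - 2*x*y*z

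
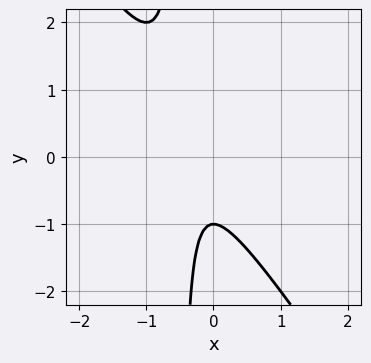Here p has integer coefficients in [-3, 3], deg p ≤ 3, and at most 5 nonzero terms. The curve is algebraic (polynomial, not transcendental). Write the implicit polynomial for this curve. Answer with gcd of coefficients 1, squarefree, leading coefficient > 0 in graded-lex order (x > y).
1. The degree is 2 — a generic line meets the curve in up to 2 points.
2. Against the integer gridlines: the curve avoids every integer x-axis point in the box; one y-axis crossing is at y = -1.
3. Together with the visible shape, these determine p as stated.

3*x^2 + 2*x*y + 2*x + y + 1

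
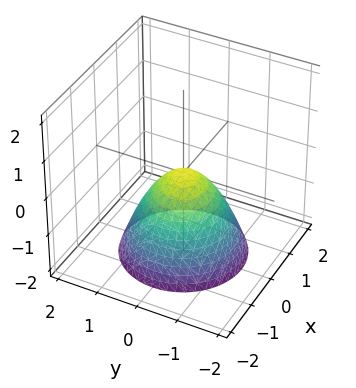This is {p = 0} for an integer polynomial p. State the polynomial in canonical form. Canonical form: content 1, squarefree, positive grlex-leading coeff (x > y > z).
First, degree: a paraboloid; a quadric, so deg p = 2.
Then, symmetries: rotational symmetry about the z-axis ⇒ p depends on x, y only through x² + y².
Then, from the visible intercepts: it crosses the z-axis at the gridline z = 0; a circular section at z = -2 has radius between 1 and 2; it meets the y-axis at y = 0 (among the integer gridlines); it crosses the x-axis at the gridline x = 0.
Finally, these observations pin down the coefficients.

x^2 + y^2 + z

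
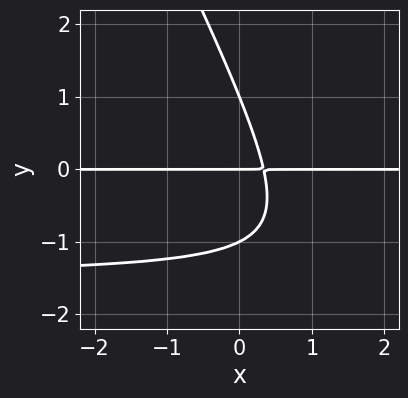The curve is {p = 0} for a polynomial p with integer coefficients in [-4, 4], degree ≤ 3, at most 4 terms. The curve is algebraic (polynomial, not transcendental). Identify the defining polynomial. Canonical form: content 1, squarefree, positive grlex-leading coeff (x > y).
2*x*y^2 + y^3 + 3*x*y - y

(a) The degree is 3 — the shape is more complex than any degree-2 curve.
(b) Against the integer gridlines: among the integer gridlines, it crosses the y-axis at y ∈ {-1, 0, 1}; the visible x-axis segment lies entirely on the curve.
(c) Fitting integer coefficients to these (and the overall shape) gives p.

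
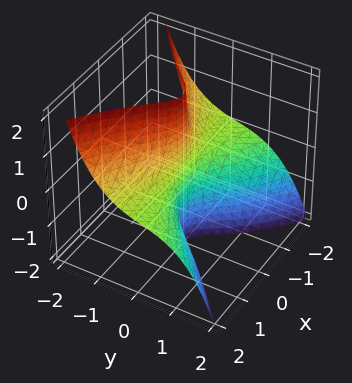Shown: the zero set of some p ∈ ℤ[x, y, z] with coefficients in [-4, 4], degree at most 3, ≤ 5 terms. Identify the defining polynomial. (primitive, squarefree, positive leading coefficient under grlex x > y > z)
2*x^2*z + 2*y^3 - y^2 + 3*y

deg p = 3.
Observable constraints: one y-axis crossing is at y = 0; the visible z-axis segment lies entirely on the surface.
Solving for integer coefficients yields p as stated.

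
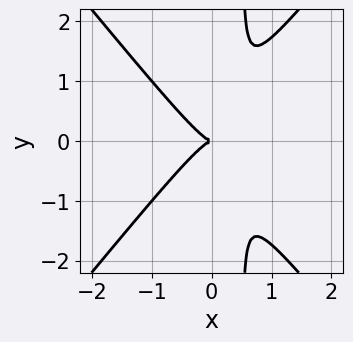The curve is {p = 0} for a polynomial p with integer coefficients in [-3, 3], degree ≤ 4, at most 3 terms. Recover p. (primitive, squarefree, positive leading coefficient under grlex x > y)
3*x^3 - 2*x*y^2 + y^2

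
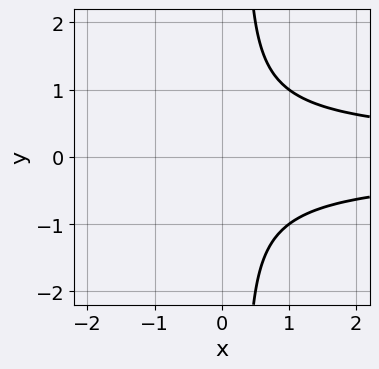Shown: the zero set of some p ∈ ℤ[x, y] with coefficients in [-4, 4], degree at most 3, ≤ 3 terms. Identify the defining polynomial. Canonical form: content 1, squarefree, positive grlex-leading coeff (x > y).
3*x*y^2 - y^2 - 2

(a) deg p = 3.
(b) Symmetries: mirror symmetry y ↦ −y ⇒ only even powers of y.
(c) Observable constraints: the curve avoids every integer x-axis point in the box; no y-intercept at any integer in the box.
(d) Matching integer coefficients to the picture gives p.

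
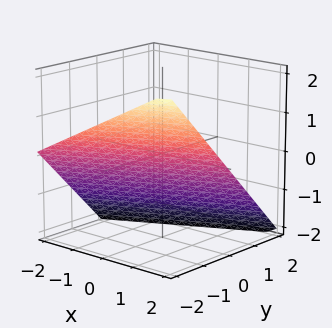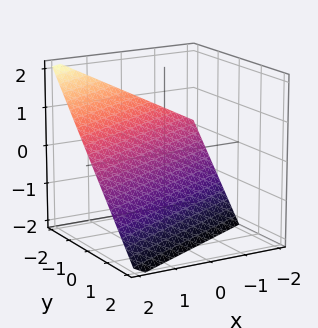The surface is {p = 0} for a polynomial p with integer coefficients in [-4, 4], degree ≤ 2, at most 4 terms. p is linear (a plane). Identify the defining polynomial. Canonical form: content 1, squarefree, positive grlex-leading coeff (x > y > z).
(a) Degree: the surface is flat (a plane), so deg p = 1.
(b) Observable constraints: it crosses the x-axis at the gridline x = 2; one z-axis crossing is at z = -1; it meets the y-axis at y = -1 (among the integer gridlines).
(c) The integer polynomial consistent with all of this is the stated p.

x - 2*y - 2*z - 2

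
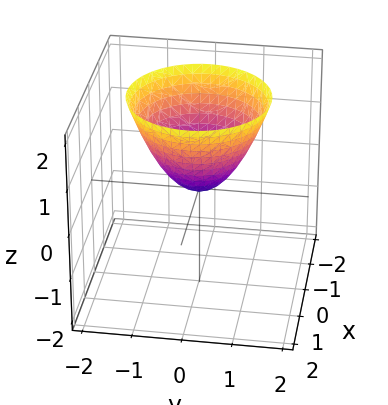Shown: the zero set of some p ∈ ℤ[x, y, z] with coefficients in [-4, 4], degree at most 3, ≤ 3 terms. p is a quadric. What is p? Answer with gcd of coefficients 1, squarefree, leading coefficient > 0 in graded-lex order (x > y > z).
First, degree: a paraboloid; a quadric, so deg p = 2.
Next, symmetries: rotational symmetry about the z-axis ⇒ p depends on x, y only through x² + y².
Then, from the visible intercepts: it meets the x-axis at x = 0 (among the integer gridlines); one z-axis crossing is at z = 0; a circular section at z = 1 has radius exactly 1.
Finally, solving for integer coefficients yields p as stated.

x^2 + y^2 - z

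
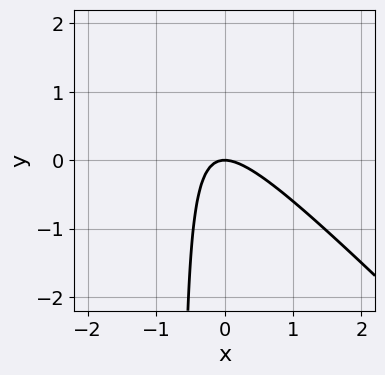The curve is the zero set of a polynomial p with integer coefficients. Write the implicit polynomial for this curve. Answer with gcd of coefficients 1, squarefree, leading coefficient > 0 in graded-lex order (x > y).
3*x^2 + 3*x*y + 2*y

(a) Degree: no degree-1 curve has this shape, so deg p = 2.
(b) Checking where it meets the axes: it meets the x-axis at x = 0 (among the integer gridlines); it crosses the y-axis at the gridline y = 0.
(c) Together with the visible shape, these determine p as stated.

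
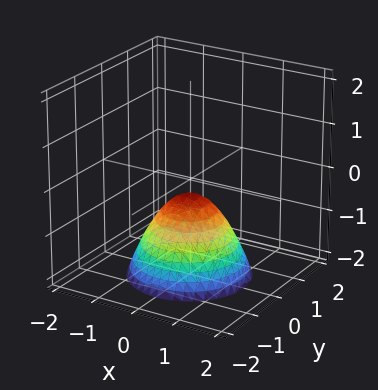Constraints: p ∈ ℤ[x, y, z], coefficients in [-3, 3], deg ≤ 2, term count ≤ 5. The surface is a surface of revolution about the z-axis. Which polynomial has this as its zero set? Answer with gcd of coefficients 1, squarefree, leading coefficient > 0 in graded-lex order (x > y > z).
First, the degree is 2 — the shape is more complex than any degree-1 surface.
Then, by symmetry, the surface is invariant under rotation about z: p = q(x² + y², z).
Next, reading off the gridlines: the surface avoids every integer y-axis point in the box; a circular section at z = -1 has radius between 0 and 1; no x-intercept at any integer in the box.
Finally, solving for integer coefficients yields p as stated.

3*x^2 + 3*y^2 + 3*z + 1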